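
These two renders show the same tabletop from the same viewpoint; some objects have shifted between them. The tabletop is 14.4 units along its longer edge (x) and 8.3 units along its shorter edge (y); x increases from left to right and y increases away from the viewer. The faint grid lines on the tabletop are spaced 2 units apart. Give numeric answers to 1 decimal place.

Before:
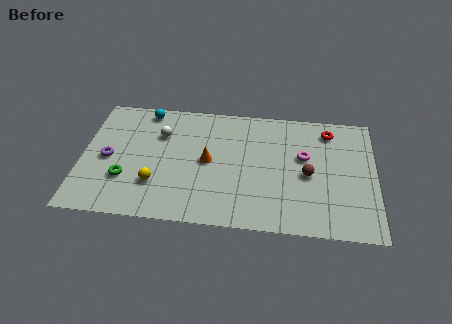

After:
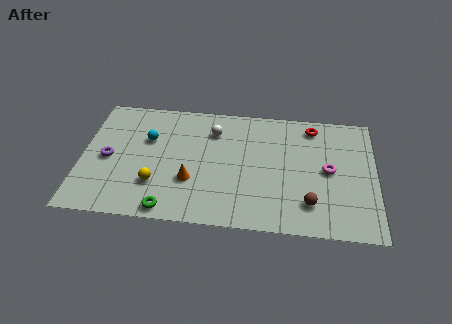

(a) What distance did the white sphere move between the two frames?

2.6

The white sphere moved from about (3.8, 5.8) to (6.4, 6.3), a distance of √(2.6² + 0.5²) ≈ 2.6.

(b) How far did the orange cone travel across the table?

1.6

From (6.2, 4.2) to (5.4, 2.8), the orange cone covered √(0.8² + 1.4²) ≈ 1.6 units.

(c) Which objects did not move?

the purple torus and the yellow sphere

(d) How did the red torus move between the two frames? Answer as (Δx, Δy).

(-0.8, 0.2)

The red torus was at about (12.1, 6.9) and moved to about (11.3, 7.1).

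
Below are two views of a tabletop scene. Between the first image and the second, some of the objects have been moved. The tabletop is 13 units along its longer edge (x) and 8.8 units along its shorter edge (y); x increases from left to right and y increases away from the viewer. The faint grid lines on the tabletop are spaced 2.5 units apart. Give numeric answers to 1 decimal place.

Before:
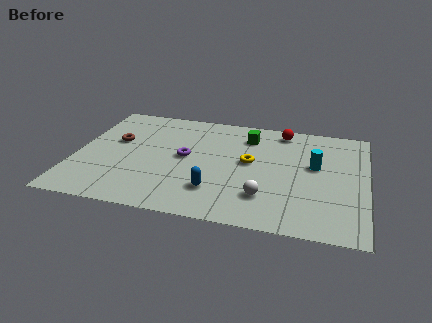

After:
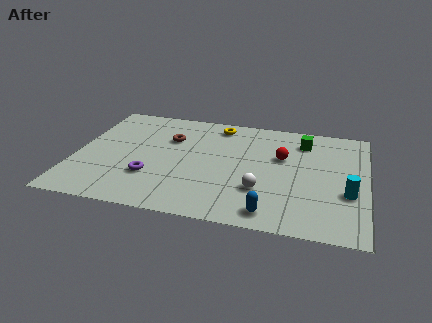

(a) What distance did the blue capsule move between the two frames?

2.7

The blue capsule was near (6.4, 2.2) before and (8.9, 1.1) after, so it travelled √(2.5² + 1.1²) ≈ 2.7 units.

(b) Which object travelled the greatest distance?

the yellow torus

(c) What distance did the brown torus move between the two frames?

2.5

From (1.7, 5.3) to (4.1, 6.0), the brown torus covered √(2.4² + 0.7²) ≈ 2.5 units.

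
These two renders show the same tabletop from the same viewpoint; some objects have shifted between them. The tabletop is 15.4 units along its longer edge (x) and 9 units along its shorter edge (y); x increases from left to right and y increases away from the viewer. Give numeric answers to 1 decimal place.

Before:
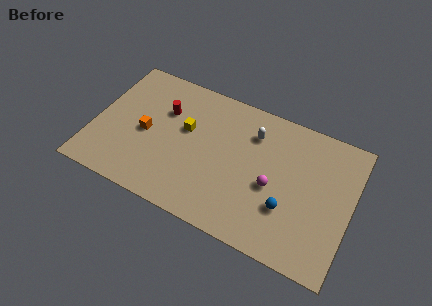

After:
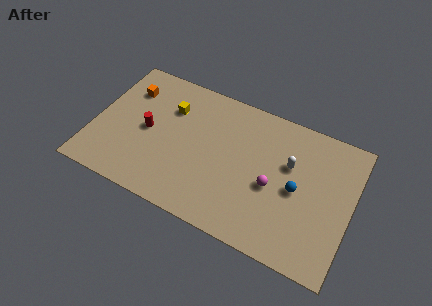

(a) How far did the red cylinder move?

1.9

The red cylinder moved from about (4.0, 6.1) to (3.2, 4.4), a distance of √(0.8² + 1.7²) ≈ 1.9.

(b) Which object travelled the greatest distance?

the orange cube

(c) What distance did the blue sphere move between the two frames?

1.5

The blue sphere was near (11.8, 2.9) before and (12.2, 4.3) after, so it travelled √(0.4² + 1.4²) ≈ 1.5 units.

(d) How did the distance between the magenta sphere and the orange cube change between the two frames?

+1.8

They were about 7.7 units apart before and 9.5 after — 1.8 units further apart.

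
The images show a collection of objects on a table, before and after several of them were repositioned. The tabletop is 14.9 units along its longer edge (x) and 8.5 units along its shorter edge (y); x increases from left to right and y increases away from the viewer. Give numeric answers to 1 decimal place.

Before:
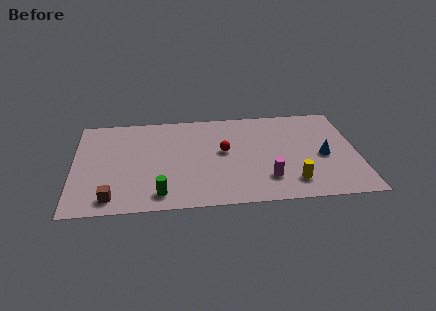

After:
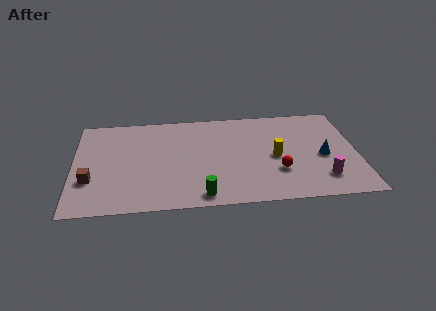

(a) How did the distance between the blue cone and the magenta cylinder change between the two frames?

-1.5

Before: roughly 3.4 units apart; after: 1.9. That's 1.5 units closer together.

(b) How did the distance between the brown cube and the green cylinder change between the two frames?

+3.6

The distance was about 2.5 in the first image and 6.1 in the second, so they moved 3.6 units further apart.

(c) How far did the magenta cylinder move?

2.9

From (10.1, 2.1) to (13.0, 1.9), the magenta cylinder covered √(2.9² + 0.2²) ≈ 2.9 units.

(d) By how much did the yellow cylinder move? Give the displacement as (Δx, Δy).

(-0.8, 2.3)

From the two frames, the yellow cylinder sits at roughly (11.4, 1.7) before and (10.6, 4.0) after.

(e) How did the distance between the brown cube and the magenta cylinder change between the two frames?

+4.0

The distance was about 8.1 in the first image and 12.1 in the second, so they moved 4.0 units further apart.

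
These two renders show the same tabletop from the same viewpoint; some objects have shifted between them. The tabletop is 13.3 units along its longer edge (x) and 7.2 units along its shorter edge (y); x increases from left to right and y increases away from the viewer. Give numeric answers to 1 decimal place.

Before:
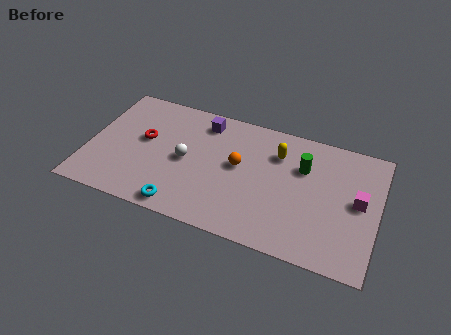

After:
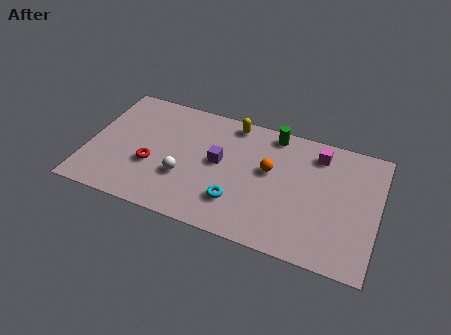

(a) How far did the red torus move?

1.5

The red torus was near (2.5, 4.1) before and (3.0, 2.7) after, so it travelled √(0.5² + 1.4²) ≈ 1.5 units.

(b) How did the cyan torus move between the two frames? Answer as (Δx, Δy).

(2.4, 1.1)

From the two frames, the cyan torus sits at roughly (4.6, 0.8) before and (7.0, 1.9) after.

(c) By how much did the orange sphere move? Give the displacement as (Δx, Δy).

(1.4, 0.2)

The orange sphere was at about (6.9, 4.0) and moved to about (8.3, 4.2).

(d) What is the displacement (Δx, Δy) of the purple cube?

(0.9, -2.1)

The purple cube started near (5.1, 6.0) and ended near (6.0, 3.9).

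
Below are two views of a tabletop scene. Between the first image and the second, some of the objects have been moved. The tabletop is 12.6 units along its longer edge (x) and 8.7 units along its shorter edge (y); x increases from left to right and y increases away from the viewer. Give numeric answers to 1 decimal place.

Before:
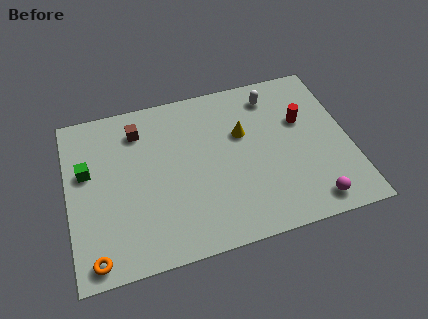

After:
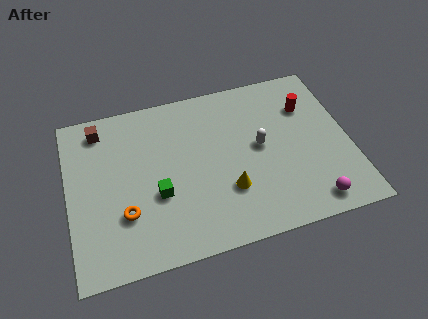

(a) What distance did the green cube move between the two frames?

3.6

From (0.9, 5.3) to (3.9, 3.3), the green cube covered √(3.0² + 2.0²) ≈ 3.6 units.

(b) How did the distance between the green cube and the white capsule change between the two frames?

-3.8

The distance was about 8.7 in the first image and 4.9 in the second, so they moved 3.8 units closer together.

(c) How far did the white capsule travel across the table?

2.7

From (9.4, 7.2) to (8.6, 4.6), the white capsule covered √(0.8² + 2.6²) ≈ 2.7 units.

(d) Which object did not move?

the magenta sphere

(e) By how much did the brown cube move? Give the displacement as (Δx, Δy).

(-1.7, 0.5)

The brown cube started near (3.3, 6.9) and ended near (1.6, 7.4).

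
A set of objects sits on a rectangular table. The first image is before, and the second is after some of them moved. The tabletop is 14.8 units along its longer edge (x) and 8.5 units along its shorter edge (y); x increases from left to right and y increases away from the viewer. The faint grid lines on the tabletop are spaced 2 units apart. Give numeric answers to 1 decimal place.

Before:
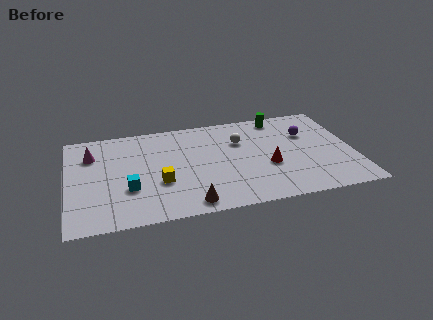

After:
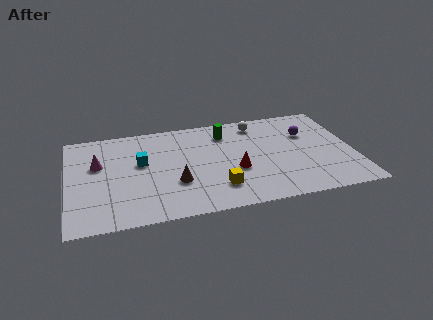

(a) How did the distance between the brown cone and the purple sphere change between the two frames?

-0.4

The distance was about 7.9 in the first image and 7.5 in the second, so they moved 0.4 units closer together.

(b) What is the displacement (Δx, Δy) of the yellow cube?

(2.9, -1.1)

The yellow cube started near (4.7, 3.1) and ended near (7.6, 2.0).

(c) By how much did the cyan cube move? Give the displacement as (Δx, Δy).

(0.7, 2.1)

The cyan cube started near (3.1, 2.9) and ended near (3.8, 5.0).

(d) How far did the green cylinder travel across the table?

3.0

The green cylinder moved from about (11.2, 7.5) to (8.3, 6.7), a distance of √(2.9² + 0.8²) ≈ 3.0.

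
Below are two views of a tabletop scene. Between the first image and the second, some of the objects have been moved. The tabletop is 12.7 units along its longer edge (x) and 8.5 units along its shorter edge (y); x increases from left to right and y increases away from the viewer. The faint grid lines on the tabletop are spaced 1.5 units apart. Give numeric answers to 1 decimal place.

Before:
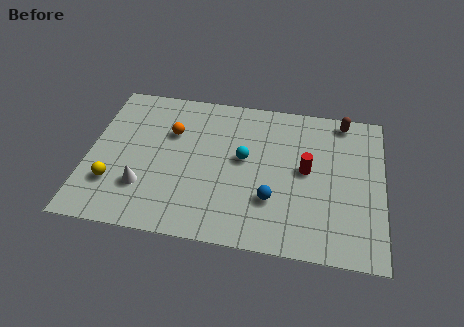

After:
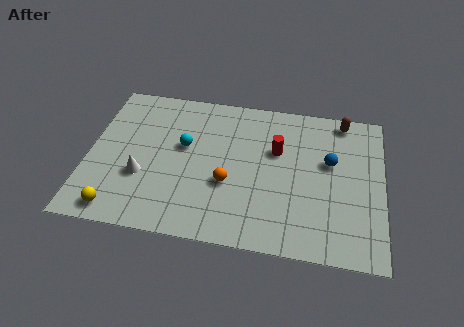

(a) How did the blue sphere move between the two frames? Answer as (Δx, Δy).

(2.4, 2.5)

The blue sphere started near (8.0, 2.6) and ended near (10.4, 5.1).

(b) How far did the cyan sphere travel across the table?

2.6

From (6.7, 4.7) to (4.1, 5.0), the cyan sphere covered √(2.6² + 0.3²) ≈ 2.6 units.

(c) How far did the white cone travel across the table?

0.6

The white cone was near (2.5, 2.4) before and (2.4, 3.0) after, so it travelled √(0.1² + 0.6²) ≈ 0.6 units.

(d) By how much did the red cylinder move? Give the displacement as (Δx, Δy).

(-1.3, 0.9)

The red cylinder started near (9.4, 4.5) and ended near (8.1, 5.4).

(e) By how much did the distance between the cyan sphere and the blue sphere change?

+3.8

The distance was about 2.5 in the first image and 6.3 in the second, so they moved 3.8 units further apart.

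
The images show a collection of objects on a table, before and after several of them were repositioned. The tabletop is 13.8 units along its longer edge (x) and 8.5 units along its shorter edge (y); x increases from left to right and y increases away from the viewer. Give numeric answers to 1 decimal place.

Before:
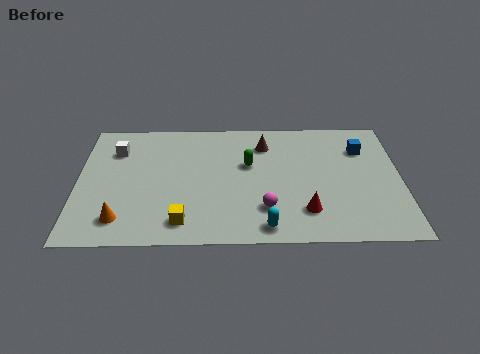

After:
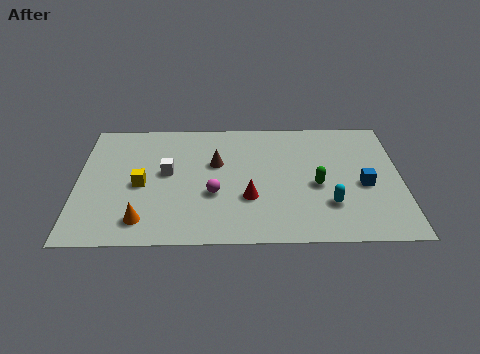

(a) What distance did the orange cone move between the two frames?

0.9

The orange cone moved from about (1.9, 1.6) to (2.8, 1.5), a distance of √(0.9² + 0.1²) ≈ 0.9.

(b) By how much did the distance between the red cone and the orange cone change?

-3.1

They were about 7.8 units apart before and 4.7 after — 3.1 units closer together.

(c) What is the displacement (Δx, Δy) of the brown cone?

(-2.1, -1.3)

The brown cone was at about (8.0, 6.6) and moved to about (5.9, 5.3).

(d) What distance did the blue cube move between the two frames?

2.5

The blue cube was near (12.2, 6.2) before and (12.2, 3.7) after, so it travelled √(0.0² + 2.5²) ≈ 2.5 units.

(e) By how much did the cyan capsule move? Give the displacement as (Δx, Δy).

(2.7, 1.4)

The cyan capsule started near (8.0, 1.0) and ended near (10.7, 2.4).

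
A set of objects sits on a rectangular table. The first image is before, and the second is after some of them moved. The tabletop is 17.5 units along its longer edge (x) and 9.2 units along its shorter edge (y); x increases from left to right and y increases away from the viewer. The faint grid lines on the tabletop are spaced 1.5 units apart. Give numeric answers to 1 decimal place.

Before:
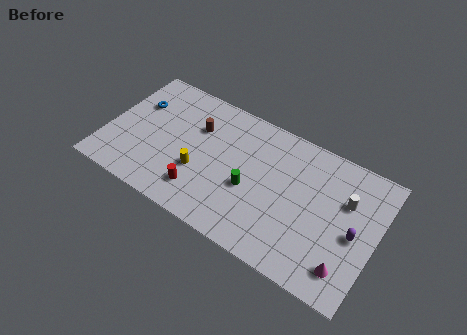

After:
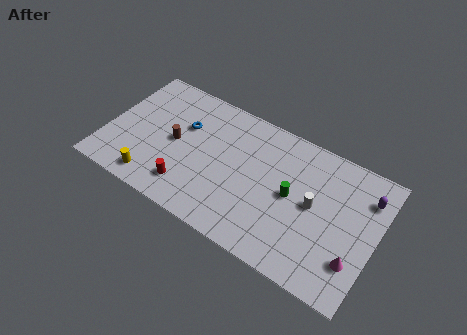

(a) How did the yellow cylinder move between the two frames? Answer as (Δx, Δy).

(-2.7, -2.0)

From the two frames, the yellow cylinder sits at roughly (6.2, 3.3) before and (3.5, 1.3) after.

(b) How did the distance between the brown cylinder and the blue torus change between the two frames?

-2.5

They were about 4.0 units apart before and 1.5 after — 2.5 units closer together.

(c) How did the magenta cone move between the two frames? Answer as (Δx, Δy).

(0.4, 0.7)

The magenta cone was at about (16.0, 1.8) and moved to about (16.4, 2.5).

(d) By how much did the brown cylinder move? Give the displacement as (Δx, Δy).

(-1.2, -1.7)

From the two frames, the brown cylinder sits at roughly (5.6, 6.3) before and (4.4, 4.6) after.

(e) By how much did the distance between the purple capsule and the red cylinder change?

+2.1

They were about 9.9 units apart before and 12.0 after — 2.1 units further apart.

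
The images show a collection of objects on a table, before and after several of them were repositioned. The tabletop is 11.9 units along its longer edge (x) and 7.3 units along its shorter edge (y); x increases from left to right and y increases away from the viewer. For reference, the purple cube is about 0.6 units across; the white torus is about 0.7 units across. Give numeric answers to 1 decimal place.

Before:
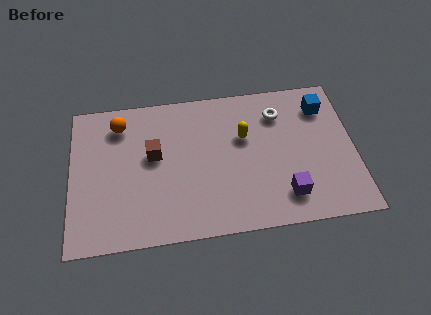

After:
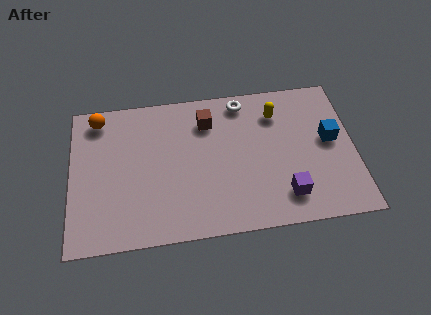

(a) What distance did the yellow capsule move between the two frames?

1.7

The yellow capsule was near (7.3, 4.6) before and (8.7, 5.6) after, so it travelled √(1.4² + 1.0²) ≈ 1.7 units.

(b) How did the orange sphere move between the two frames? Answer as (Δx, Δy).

(-0.9, 0.4)

The orange sphere started near (2.1, 5.9) and ended near (1.2, 6.3).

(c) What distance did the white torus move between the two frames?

1.7

The white torus was near (8.8, 5.6) before and (7.3, 6.4) after, so it travelled √(1.5² + 0.8²) ≈ 1.7 units.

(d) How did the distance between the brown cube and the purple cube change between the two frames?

-0.9

Before: roughly 6.0 units apart; after: 5.1. That's 0.9 units closer together.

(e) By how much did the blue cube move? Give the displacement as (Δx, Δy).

(0.2, -1.7)

The blue cube started near (10.7, 5.7) and ended near (10.9, 4.0).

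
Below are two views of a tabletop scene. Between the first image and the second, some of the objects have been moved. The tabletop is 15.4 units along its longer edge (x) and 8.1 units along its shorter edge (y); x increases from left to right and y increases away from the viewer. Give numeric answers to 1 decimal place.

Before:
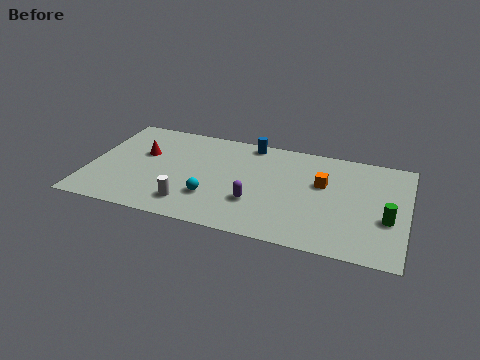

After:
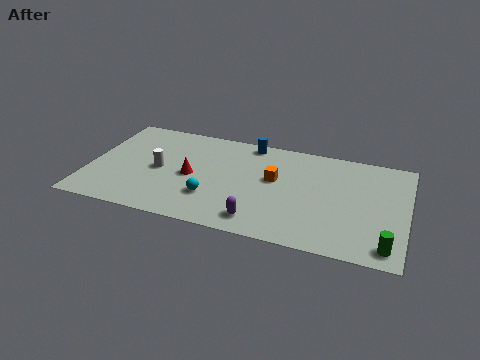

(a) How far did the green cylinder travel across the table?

2.0

The green cylinder moved from about (14.5, 3.1) to (14.6, 1.1), a distance of √(0.1² + 2.0²) ≈ 2.0.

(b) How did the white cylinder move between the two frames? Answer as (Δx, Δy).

(-1.7, 2.3)

The white cylinder started near (5.1, 1.6) and ended near (3.4, 3.9).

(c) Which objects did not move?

the cyan sphere and the blue cylinder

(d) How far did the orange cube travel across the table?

2.3

The orange cube was near (11.3, 5.0) before and (9.0, 4.7) after, so it travelled √(2.3² + 0.3²) ≈ 2.3 units.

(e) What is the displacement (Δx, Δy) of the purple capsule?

(0.3, -1.3)

The purple capsule started near (8.2, 2.6) and ended near (8.5, 1.3).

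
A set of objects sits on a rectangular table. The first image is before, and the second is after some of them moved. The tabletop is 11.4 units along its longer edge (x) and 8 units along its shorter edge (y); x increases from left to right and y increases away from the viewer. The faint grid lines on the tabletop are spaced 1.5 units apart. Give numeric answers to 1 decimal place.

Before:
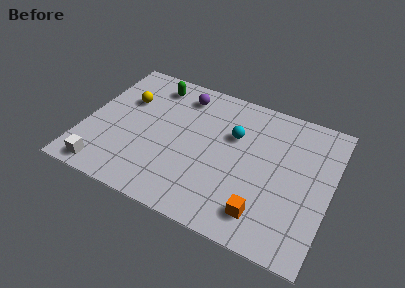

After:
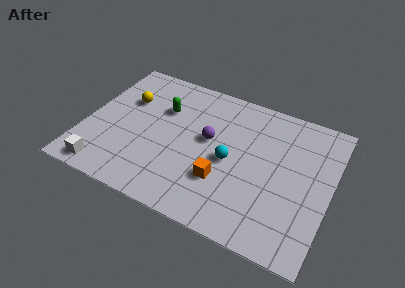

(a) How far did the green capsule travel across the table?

1.4

The green capsule moved from about (2.8, 6.7) to (3.4, 5.4), a distance of √(0.6² + 1.3²) ≈ 1.4.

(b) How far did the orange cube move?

2.2

The orange cube was near (8.6, 1.5) before and (6.6, 2.5) after, so it travelled √(2.0² + 1.0²) ≈ 2.2 units.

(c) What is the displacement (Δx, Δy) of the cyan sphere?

(0.0, -1.5)

The cyan sphere started near (6.8, 5.2) and ended near (6.8, 3.7).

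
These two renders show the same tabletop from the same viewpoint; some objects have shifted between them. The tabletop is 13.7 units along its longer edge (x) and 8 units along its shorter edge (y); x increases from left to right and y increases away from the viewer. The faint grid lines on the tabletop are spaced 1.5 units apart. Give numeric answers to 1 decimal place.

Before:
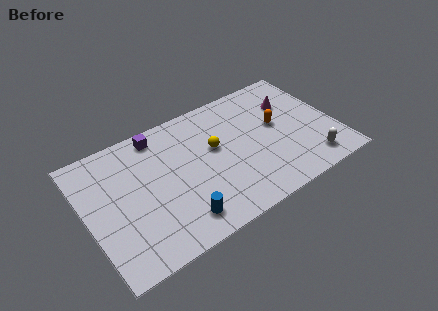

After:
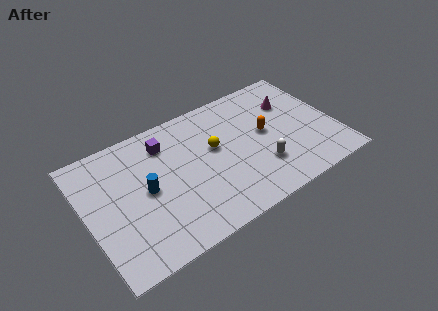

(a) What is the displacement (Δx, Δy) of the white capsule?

(-2.6, 1.0)

The white capsule started near (11.9, 1.3) and ended near (9.3, 2.3).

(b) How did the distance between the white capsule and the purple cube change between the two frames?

-3.3

Before: roughly 9.5 units apart; after: 6.2. That's 3.3 units closer together.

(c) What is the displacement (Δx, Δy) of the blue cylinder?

(-1.4, 2.6)

From the two frames, the blue cylinder sits at roughly (4.6, 1.4) before and (3.2, 4.0) after.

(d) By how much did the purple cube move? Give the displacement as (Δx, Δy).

(0.3, -0.7)

The purple cube was at about (4.3, 7.0) and moved to about (4.6, 6.3).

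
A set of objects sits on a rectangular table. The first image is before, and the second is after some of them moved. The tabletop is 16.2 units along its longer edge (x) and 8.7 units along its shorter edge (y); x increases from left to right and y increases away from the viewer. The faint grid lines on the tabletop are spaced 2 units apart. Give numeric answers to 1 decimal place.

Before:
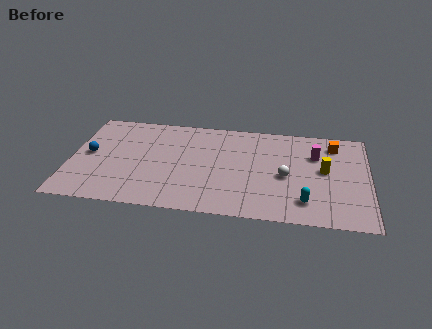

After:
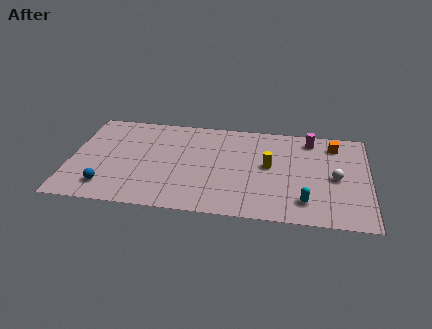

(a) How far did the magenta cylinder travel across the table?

1.4

The magenta cylinder moved from about (13.3, 6.0) to (13.0, 7.4), a distance of √(0.3² + 1.4²) ≈ 1.4.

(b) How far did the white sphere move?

2.7

The white sphere moved from about (11.7, 3.9) to (14.4, 4.1), a distance of √(2.7² + 0.2²) ≈ 2.7.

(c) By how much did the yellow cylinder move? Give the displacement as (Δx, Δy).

(-3.0, 0.0)

The yellow cylinder was at about (13.8, 4.7) and moved to about (10.8, 4.7).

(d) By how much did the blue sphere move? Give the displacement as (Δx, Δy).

(1.1, -2.8)

The blue sphere started near (1.0, 4.5) and ended near (2.1, 1.7).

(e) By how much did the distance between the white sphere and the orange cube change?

-1.1

They were about 4.1 units apart before and 3.0 after — 1.1 units closer together.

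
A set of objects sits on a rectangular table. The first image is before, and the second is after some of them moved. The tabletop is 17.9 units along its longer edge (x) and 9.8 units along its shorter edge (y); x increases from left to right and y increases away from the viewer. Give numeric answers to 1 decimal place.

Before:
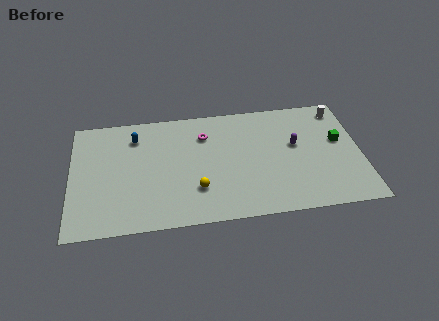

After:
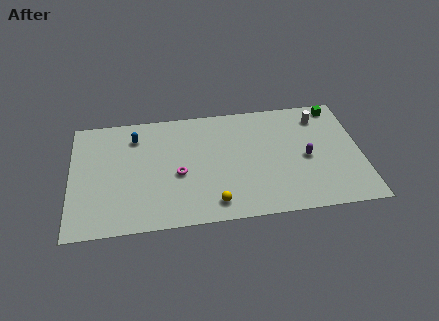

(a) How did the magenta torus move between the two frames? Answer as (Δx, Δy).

(-1.7, -3.1)

The magenta torus started near (8.3, 7.3) and ended near (6.6, 4.2).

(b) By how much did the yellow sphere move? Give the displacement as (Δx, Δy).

(1.0, -1.3)

From the two frames, the yellow sphere sits at roughly (7.7, 2.8) before and (8.7, 1.5) after.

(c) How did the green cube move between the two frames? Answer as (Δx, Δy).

(0.0, 3.0)

From the two frames, the green cube sits at roughly (16.6, 5.7) before and (16.6, 8.7) after.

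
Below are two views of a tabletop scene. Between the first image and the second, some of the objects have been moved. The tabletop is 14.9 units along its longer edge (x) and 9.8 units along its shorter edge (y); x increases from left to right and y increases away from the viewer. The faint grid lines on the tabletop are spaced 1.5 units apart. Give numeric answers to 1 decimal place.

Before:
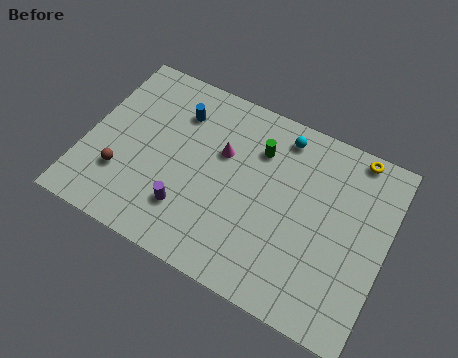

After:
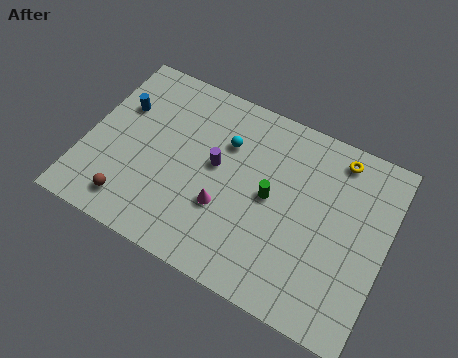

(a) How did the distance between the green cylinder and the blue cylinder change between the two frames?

+3.8

They were about 4.1 units apart before and 7.9 after — 3.8 units further apart.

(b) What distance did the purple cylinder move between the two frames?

3.1

From (5.4, 2.5) to (6.4, 5.4), the purple cylinder covered √(1.0² + 2.9²) ≈ 3.1 units.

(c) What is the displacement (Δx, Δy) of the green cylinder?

(0.9, -2.2)

From the two frames, the green cylinder sits at roughly (8.3, 7.2) before and (9.2, 5.0) after.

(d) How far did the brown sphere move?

1.5

The brown sphere was near (2.0, 2.9) before and (2.7, 1.6) after, so it travelled √(0.7² + 1.3²) ≈ 1.5 units.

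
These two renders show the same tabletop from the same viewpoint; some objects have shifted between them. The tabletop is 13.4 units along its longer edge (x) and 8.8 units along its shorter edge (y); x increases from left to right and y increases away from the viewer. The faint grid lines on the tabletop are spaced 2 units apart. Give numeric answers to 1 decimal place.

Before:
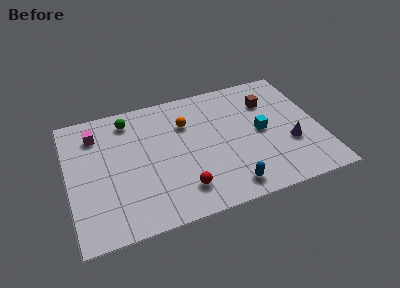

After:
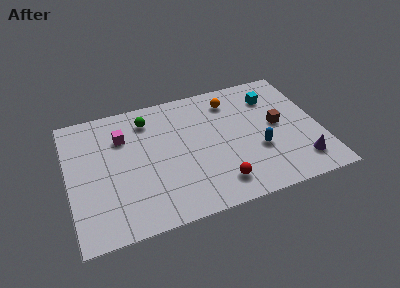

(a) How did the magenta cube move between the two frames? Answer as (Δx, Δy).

(1.4, -0.6)

The magenta cube was at about (1.6, 6.9) and moved to about (3.0, 6.3).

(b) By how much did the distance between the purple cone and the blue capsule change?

-1.4

The distance was about 4.0 in the first image and 2.6 in the second, so they moved 1.4 units closer together.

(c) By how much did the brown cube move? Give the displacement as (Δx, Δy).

(0.3, -1.8)

The brown cube was at about (10.9, 6.4) and moved to about (11.2, 4.6).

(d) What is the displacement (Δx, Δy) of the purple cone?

(0.4, -1.4)

The purple cone was at about (11.7, 3.1) and moved to about (12.1, 1.7).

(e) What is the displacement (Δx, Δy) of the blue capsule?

(1.8, 2.0)

The blue capsule started near (8.2, 1.2) and ended near (10.0, 3.2).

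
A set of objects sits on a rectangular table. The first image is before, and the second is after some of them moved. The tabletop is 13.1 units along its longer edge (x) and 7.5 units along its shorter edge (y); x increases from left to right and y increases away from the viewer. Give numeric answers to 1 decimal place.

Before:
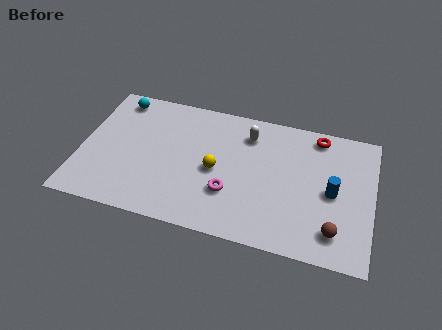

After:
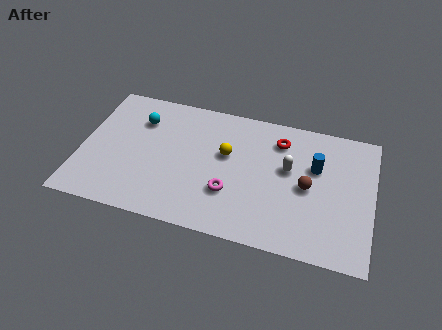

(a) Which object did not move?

the magenta torus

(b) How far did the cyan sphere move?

1.5

The cyan sphere moved from about (1.4, 6.5) to (2.5, 5.5), a distance of √(1.1² + 1.0²) ≈ 1.5.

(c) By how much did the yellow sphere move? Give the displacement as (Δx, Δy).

(0.4, 1.0)

From the two frames, the yellow sphere sits at roughly (6.1, 3.5) before and (6.5, 4.5) after.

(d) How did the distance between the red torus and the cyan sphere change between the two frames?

-2.8

Before: roughly 9.1 units apart; after: 6.3. That's 2.8 units closer together.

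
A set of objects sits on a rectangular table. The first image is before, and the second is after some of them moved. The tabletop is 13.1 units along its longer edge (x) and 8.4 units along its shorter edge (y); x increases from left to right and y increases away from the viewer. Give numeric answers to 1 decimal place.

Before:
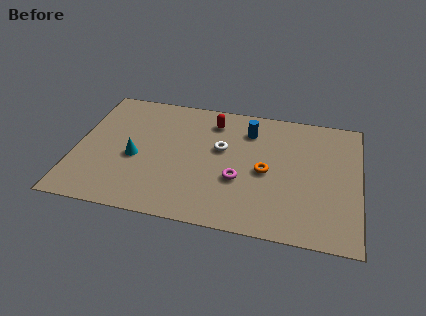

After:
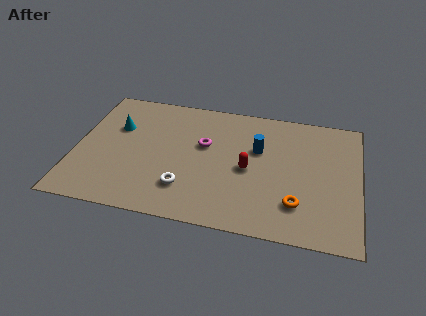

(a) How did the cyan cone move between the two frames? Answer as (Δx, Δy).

(-1.0, 1.9)

From the two frames, the cyan cone sits at roughly (2.8, 3.6) before and (1.8, 5.5) after.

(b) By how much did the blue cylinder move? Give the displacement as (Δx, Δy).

(0.5, -1.2)

The blue cylinder started near (7.9, 6.5) and ended near (8.4, 5.3).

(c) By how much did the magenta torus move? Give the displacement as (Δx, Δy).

(-1.7, 2.0)

The magenta torus started near (7.6, 3.1) and ended near (5.9, 5.1).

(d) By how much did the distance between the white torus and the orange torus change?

+2.7

They were about 2.4 units apart before and 5.1 after — 2.7 units further apart.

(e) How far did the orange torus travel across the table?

2.3

The orange torus moved from about (8.8, 3.9) to (10.3, 2.1), a distance of √(1.5² + 1.8²) ≈ 2.3.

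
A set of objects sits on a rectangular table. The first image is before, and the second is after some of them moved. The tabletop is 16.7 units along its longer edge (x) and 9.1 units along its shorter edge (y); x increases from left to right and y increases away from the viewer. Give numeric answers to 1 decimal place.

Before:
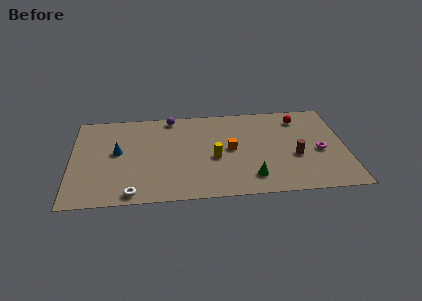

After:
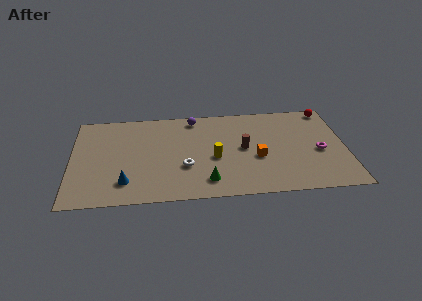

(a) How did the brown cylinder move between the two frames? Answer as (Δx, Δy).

(-3.1, 1.1)

From the two frames, the brown cylinder sits at roughly (13.6, 3.6) before and (10.5, 4.7) after.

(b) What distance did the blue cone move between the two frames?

3.0

From (2.8, 5.0) to (3.3, 2.0), the blue cone covered √(0.5² + 3.0²) ≈ 3.0 units.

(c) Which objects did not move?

the magenta torus and the yellow cylinder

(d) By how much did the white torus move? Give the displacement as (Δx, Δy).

(3.2, 2.3)

The white torus was at about (3.7, 0.9) and moved to about (6.9, 3.2).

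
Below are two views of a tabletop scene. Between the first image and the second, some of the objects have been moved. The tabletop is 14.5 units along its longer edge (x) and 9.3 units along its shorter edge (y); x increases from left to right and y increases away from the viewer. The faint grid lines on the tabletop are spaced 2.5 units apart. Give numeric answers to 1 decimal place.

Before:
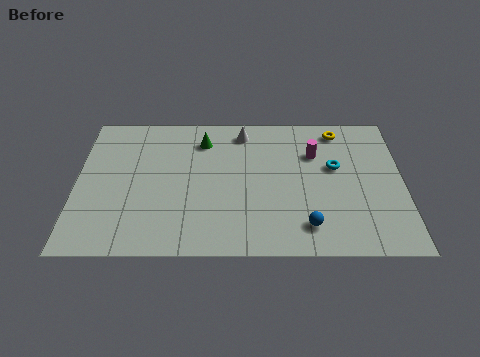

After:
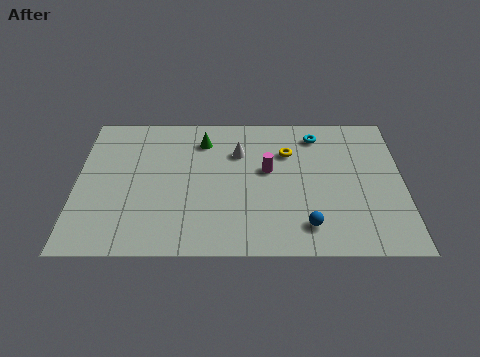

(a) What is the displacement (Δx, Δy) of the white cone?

(-0.2, -1.4)

The white cone started near (7.4, 7.9) and ended near (7.2, 6.5).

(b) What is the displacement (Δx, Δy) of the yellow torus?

(-2.3, -1.5)

From the two frames, the yellow torus sits at roughly (11.7, 8.0) before and (9.4, 6.5) after.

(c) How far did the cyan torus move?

2.3

The cyan torus moved from about (11.5, 5.5) to (10.7, 7.7), a distance of √(0.8² + 2.2²) ≈ 2.3.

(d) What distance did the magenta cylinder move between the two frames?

2.4

The magenta cylinder was near (10.6, 6.4) before and (8.5, 5.3) after, so it travelled √(2.1² + 1.1²) ≈ 2.4 units.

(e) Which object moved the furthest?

the yellow torus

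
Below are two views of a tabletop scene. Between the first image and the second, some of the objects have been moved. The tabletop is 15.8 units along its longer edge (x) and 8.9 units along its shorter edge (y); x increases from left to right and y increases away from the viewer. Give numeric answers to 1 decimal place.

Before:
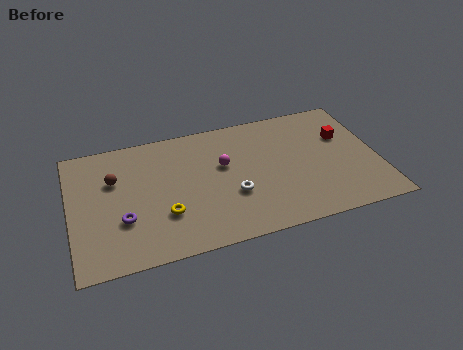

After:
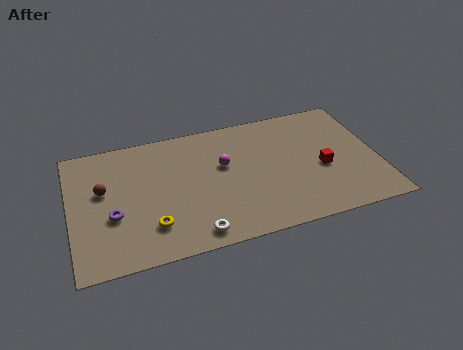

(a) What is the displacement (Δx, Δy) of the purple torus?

(-0.5, 0.4)

The purple torus was at about (2.6, 3.0) and moved to about (2.1, 3.4).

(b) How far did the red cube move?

2.4

The red cube was near (14.2, 5.8) before and (12.9, 3.8) after, so it travelled √(1.3² + 2.0²) ≈ 2.4 units.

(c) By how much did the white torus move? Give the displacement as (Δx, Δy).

(-2.1, -2.1)

The white torus started near (8.2, 3.2) and ended near (6.1, 1.1).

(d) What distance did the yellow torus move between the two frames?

0.9

From (4.7, 2.8) to (4.0, 2.2), the yellow torus covered √(0.7² + 0.6²) ≈ 0.9 units.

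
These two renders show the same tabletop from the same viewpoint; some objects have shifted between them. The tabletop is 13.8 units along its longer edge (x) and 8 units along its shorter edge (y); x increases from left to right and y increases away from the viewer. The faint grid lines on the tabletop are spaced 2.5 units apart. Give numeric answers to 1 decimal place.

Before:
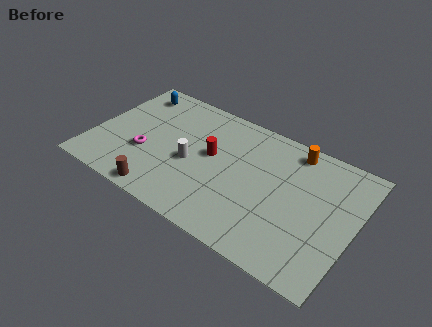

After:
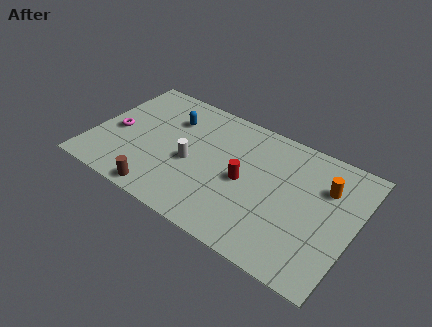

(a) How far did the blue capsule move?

2.5

The blue capsule moved from about (1.5, 6.7) to (3.8, 5.8), a distance of √(2.3² + 0.9²) ≈ 2.5.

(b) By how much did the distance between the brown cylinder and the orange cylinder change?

+0.6

The distance was about 8.6 in the first image and 9.2 in the second, so they moved 0.6 units further apart.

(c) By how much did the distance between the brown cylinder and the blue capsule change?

-1.5

The distance was about 6.5 in the first image and 5.0 in the second, so they moved 1.5 units closer together.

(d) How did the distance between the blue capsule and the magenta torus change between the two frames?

-0.6

Before: roughly 4.0 units apart; after: 3.4. That's 0.6 units closer together.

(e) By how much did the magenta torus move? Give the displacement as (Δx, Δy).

(-1.7, 0.7)

From the two frames, the magenta torus sits at roughly (2.9, 2.9) before and (1.2, 3.6) after.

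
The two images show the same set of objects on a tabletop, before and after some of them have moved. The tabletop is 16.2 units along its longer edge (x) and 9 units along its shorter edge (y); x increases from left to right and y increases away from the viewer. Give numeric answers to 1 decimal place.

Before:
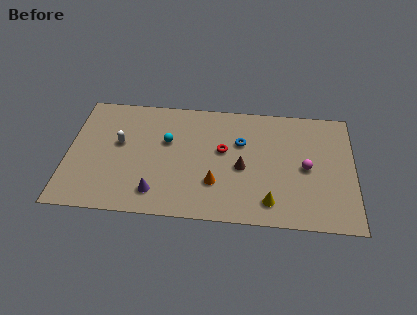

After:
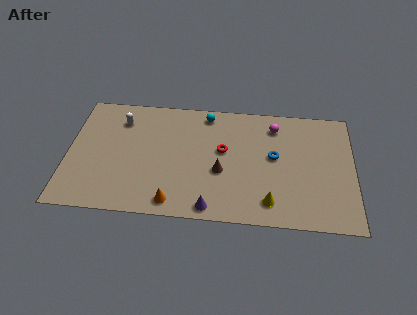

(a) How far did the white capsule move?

1.8

The white capsule was near (2.9, 5.2) before and (2.9, 7.0) after, so it travelled √(0.0² + 1.8²) ≈ 1.8 units.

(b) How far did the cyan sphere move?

3.2

The cyan sphere was near (5.6, 5.6) before and (7.8, 7.9) after, so it travelled √(2.2² + 2.3²) ≈ 3.2 units.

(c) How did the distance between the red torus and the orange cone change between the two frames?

+2.4

They were about 2.5 units apart before and 4.9 after — 2.4 units further apart.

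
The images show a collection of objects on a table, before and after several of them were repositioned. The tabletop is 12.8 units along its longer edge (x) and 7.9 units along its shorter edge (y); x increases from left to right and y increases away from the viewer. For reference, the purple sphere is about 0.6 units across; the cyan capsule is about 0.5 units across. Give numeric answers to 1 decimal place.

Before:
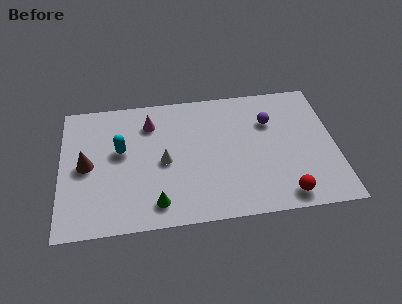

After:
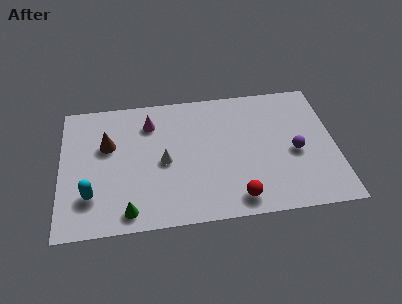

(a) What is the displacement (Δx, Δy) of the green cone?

(-1.3, -0.3)

From the two frames, the green cone sits at roughly (4.4, 1.3) before and (3.1, 1.0) after.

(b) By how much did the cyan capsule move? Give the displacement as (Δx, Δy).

(-1.4, -2.5)

The cyan capsule started near (2.8, 4.6) and ended near (1.4, 2.1).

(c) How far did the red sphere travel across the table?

2.2

The red sphere moved from about (10.3, 1.0) to (8.1, 1.1), a distance of √(2.2² + 0.1²) ≈ 2.2.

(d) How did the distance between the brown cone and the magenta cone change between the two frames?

-1.4

They were about 3.7 units apart before and 2.3 after — 1.4 units closer together.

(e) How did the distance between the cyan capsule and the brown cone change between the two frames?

+1.3

The distance was about 1.7 in the first image and 3.0 in the second, so they moved 1.3 units further apart.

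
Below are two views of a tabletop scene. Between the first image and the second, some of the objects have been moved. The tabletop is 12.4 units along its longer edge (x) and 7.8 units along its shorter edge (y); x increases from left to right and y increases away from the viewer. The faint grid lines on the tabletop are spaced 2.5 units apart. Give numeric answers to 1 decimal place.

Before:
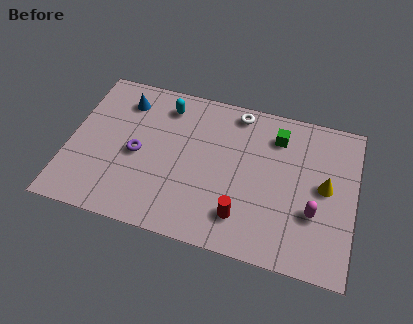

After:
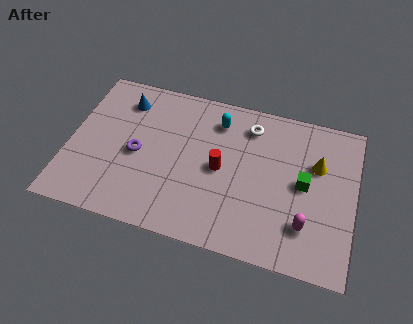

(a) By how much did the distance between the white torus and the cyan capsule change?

-1.7

Before: roughly 3.1 units apart; after: 1.4. That's 1.7 units closer together.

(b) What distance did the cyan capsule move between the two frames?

2.3

The cyan capsule moved from about (4.0, 6.4) to (6.3, 6.2), a distance of √(2.3² + 0.2²) ≈ 2.3.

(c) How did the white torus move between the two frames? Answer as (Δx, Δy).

(0.6, -0.6)

The white torus was at about (7.1, 6.9) and moved to about (7.7, 6.3).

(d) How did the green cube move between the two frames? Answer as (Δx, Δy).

(1.3, -2.1)

The green cube started near (8.9, 6.1) and ended near (10.2, 4.0).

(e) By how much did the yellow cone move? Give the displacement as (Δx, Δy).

(-0.4, 1.0)

The yellow cone started near (11.1, 4.1) and ended near (10.7, 5.1).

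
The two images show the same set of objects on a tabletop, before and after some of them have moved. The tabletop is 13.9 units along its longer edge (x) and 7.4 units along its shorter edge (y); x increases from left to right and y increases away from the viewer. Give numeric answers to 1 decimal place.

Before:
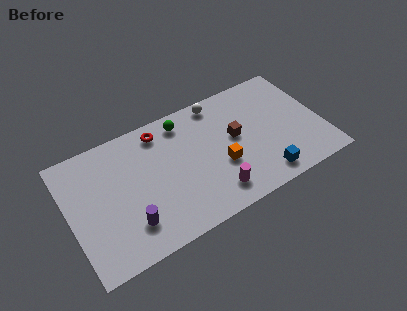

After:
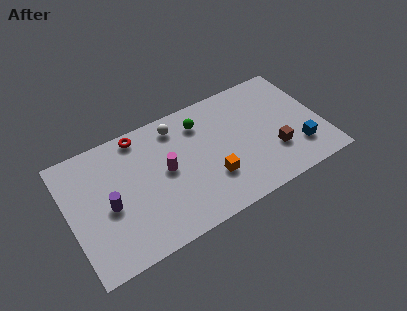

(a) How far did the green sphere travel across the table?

1.0

From (6.6, 6.3) to (7.5, 5.8), the green sphere covered √(0.9² + 0.5²) ≈ 1.0 units.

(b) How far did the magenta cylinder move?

3.4

From (7.6, 1.4) to (5.3, 3.9), the magenta cylinder covered √(2.3² + 2.5²) ≈ 3.4 units.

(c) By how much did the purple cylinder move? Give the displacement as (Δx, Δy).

(-0.9, 1.5)

From the two frames, the purple cylinder sits at roughly (3.0, 1.8) before and (2.1, 3.3) after.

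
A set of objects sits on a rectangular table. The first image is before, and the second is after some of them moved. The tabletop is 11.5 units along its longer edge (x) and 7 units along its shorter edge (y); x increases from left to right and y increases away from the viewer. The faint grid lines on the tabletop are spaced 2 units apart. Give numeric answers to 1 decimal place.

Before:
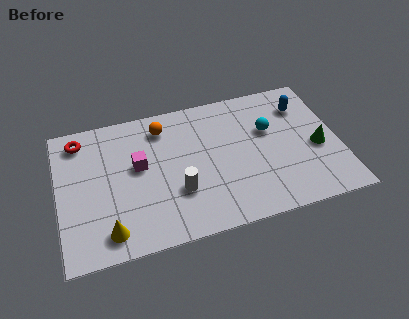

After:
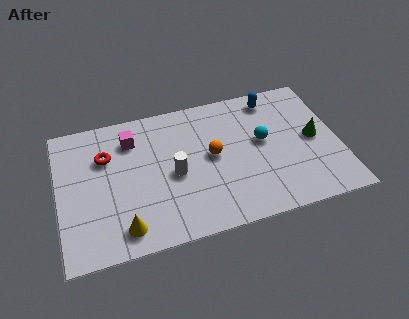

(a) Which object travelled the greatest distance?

the orange sphere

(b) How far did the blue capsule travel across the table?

1.4

The blue capsule was near (10.2, 5.3) before and (9.0, 6.0) after, so it travelled √(1.2² + 0.7²) ≈ 1.4 units.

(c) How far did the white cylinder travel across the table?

0.9

The white cylinder was near (4.8, 2.3) before and (4.7, 3.2) after, so it travelled √(0.1² + 0.9²) ≈ 0.9 units.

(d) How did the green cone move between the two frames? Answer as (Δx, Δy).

(-0.1, 0.5)

The green cone was at about (10.6, 3.0) and moved to about (10.5, 3.5).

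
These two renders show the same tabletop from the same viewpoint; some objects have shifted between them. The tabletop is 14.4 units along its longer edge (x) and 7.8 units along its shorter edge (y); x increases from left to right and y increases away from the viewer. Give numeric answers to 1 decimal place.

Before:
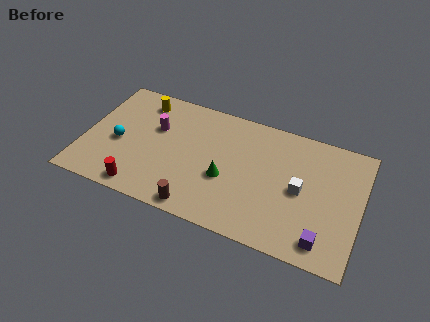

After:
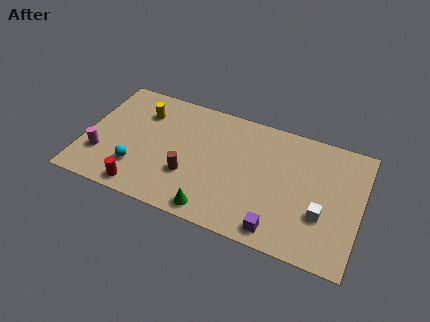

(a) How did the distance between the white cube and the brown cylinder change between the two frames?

+1.1

The distance was about 5.8 in the first image and 6.9 in the second, so they moved 1.1 units further apart.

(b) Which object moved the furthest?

the magenta cylinder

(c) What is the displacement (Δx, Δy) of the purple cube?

(-2.3, -0.2)

The purple cube was at about (12.7, 1.2) and moved to about (10.4, 1.0).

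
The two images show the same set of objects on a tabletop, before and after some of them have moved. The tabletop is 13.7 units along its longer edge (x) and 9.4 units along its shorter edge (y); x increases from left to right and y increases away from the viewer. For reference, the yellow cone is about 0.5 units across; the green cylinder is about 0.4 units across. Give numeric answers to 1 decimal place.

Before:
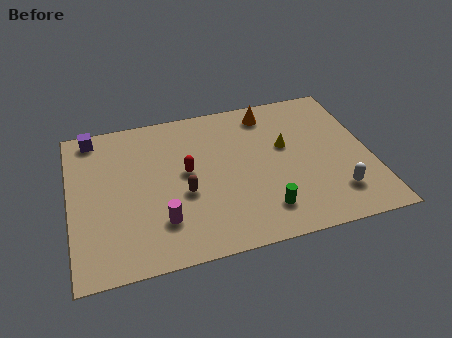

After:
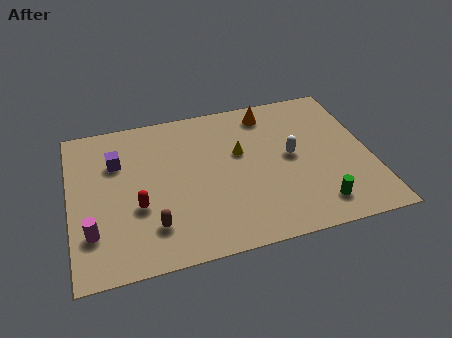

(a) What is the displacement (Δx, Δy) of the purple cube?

(1.0, -1.9)

From the two frames, the purple cube sits at roughly (1.2, 8.4) before and (2.2, 6.5) after.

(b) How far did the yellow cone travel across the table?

2.1

The yellow cone moved from about (9.9, 5.6) to (7.8, 5.7), a distance of √(2.1² + 0.1²) ≈ 2.1.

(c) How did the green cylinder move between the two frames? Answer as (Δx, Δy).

(2.4, -0.3)

From the two frames, the green cylinder sits at roughly (8.6, 1.9) before and (11.0, 1.6) after.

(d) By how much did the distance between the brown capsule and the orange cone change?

+2.2

Before: roughly 5.9 units apart; after: 8.1. That's 2.2 units further apart.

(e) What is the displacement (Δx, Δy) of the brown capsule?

(-1.5, -1.6)

The brown capsule started near (5.1, 3.8) and ended near (3.6, 2.2).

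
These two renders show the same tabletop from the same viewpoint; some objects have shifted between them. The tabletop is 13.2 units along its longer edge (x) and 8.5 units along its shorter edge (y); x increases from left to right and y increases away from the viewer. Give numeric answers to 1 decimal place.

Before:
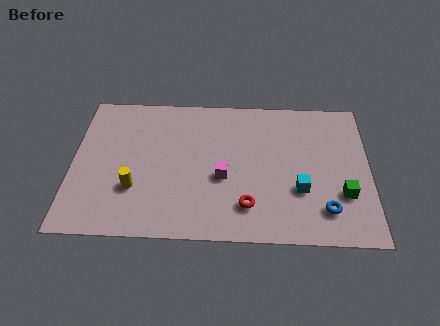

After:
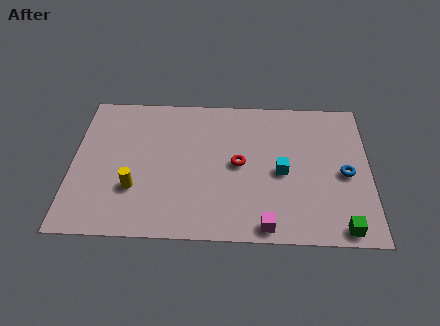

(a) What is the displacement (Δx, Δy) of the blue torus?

(0.9, 2.1)

From the two frames, the blue torus sits at roughly (11.2, 1.8) before and (12.1, 3.9) after.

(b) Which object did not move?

the yellow cylinder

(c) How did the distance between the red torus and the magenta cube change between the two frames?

+1.8

The distance was about 1.9 in the first image and 3.7 in the second, so they moved 1.8 units further apart.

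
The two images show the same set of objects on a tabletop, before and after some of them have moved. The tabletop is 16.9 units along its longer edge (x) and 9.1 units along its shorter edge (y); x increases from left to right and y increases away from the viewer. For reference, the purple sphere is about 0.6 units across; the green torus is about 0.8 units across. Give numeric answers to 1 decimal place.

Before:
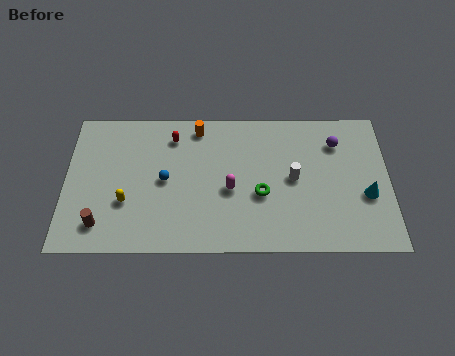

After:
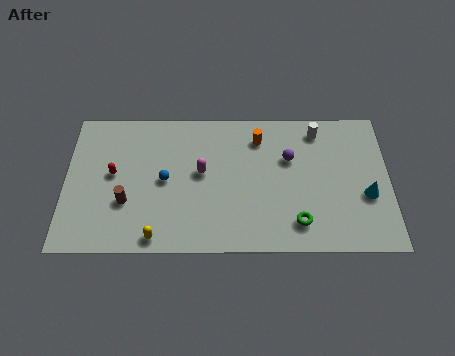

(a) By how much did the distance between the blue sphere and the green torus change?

+2.3

They were about 5.1 units apart before and 7.4 after — 2.3 units further apart.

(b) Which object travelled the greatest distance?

the red capsule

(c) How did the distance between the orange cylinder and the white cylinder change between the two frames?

-2.9

They were about 6.0 units apart before and 3.1 after — 2.9 units closer together.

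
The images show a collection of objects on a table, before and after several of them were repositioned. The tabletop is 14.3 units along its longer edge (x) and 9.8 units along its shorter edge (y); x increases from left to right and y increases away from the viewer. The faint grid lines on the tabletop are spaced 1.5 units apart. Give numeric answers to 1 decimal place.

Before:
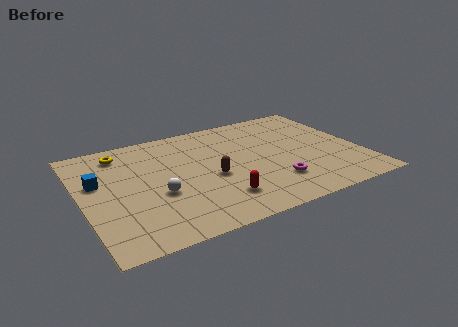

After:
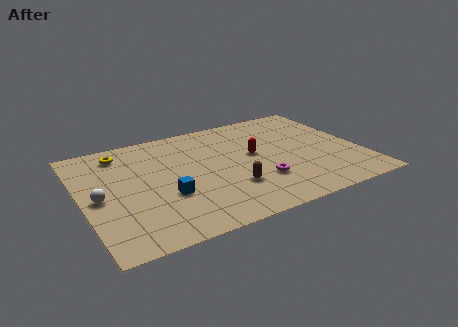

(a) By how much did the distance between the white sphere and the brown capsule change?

+3.9

The distance was about 2.8 in the first image and 6.7 in the second, so they moved 3.9 units further apart.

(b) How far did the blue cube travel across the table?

4.1

The blue cube moved from about (0.9, 6.0) to (4.1, 3.5), a distance of √(3.2² + 2.5²) ≈ 4.1.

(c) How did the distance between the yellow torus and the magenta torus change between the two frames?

-0.8

The distance was about 9.2 in the first image and 8.4 in the second, so they moved 0.8 units closer together.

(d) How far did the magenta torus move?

0.8

The magenta torus was near (9.5, 2.5) before and (8.8, 2.9) after, so it travelled √(0.7² + 0.4²) ≈ 0.8 units.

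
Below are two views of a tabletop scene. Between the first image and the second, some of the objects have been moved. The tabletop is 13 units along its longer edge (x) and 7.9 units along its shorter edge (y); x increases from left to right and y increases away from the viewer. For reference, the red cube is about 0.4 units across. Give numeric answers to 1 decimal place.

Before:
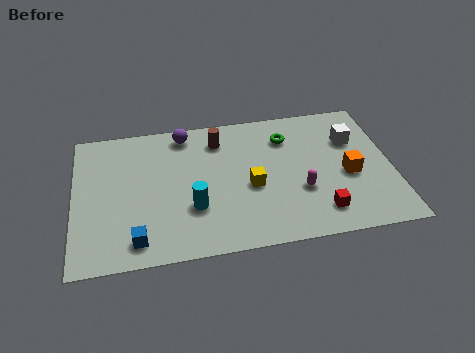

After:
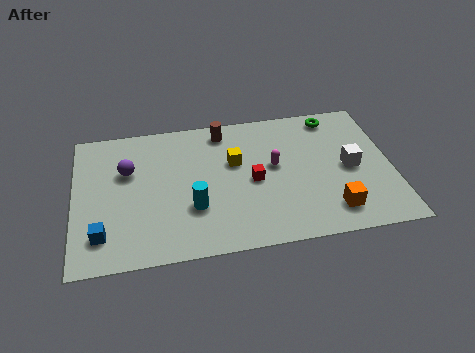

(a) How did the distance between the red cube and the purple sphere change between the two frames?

-2.3

They were about 7.6 units apart before and 5.3 after — 2.3 units closer together.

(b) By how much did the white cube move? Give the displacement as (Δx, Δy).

(-0.2, -1.6)

From the two frames, the white cube sits at roughly (11.5, 5.4) before and (11.3, 3.8) after.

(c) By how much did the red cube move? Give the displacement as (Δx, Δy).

(-2.6, 2.2)

The red cube started near (9.9, 1.5) and ended near (7.3, 3.7).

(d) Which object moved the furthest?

the red cube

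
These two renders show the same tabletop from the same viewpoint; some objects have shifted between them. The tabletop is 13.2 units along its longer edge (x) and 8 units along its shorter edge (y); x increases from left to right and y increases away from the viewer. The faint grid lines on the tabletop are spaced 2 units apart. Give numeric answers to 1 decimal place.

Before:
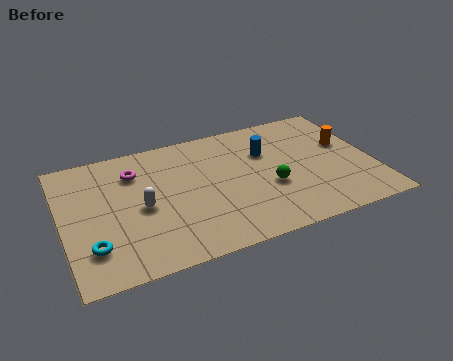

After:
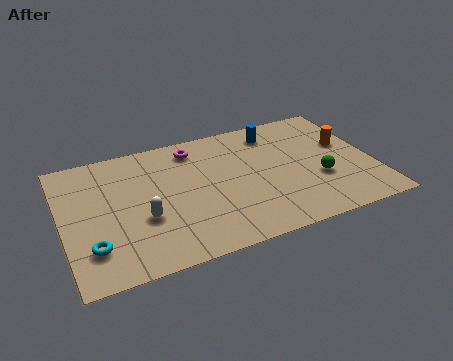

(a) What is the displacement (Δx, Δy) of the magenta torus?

(2.6, 0.7)

From the two frames, the magenta torus sits at roughly (3.2, 6.0) before and (5.8, 6.7) after.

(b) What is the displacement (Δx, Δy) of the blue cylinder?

(0.5, 1.2)

From the two frames, the blue cylinder sits at roughly (8.8, 5.4) before and (9.3, 6.6) after.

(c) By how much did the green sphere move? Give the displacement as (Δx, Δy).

(2.1, -0.2)

From the two frames, the green sphere sits at roughly (8.7, 3.1) before and (10.8, 2.9) after.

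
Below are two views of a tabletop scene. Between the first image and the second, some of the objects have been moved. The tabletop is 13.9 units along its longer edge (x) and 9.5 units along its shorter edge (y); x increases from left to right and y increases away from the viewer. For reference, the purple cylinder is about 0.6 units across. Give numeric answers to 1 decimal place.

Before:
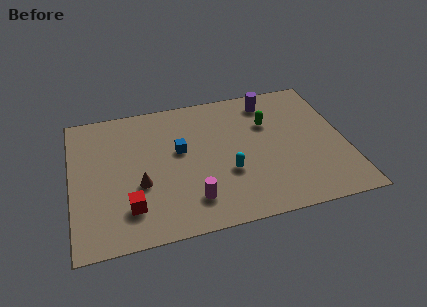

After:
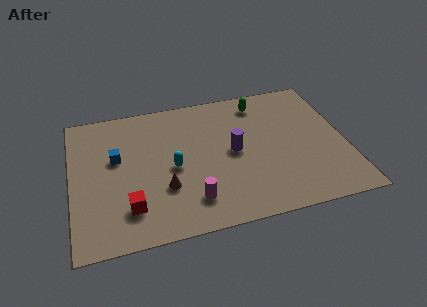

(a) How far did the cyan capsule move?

2.9

The cyan capsule was near (7.8, 3.4) before and (5.1, 4.4) after, so it travelled √(2.7² + 1.0²) ≈ 2.9 units.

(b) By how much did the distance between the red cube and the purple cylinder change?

-3.5

They were about 9.5 units apart before and 6.0 after — 3.5 units closer together.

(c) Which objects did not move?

the magenta cylinder and the red cube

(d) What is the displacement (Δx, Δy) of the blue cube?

(-3.2, 0.2)

The blue cube started near (5.5, 5.5) and ended near (2.3, 5.7).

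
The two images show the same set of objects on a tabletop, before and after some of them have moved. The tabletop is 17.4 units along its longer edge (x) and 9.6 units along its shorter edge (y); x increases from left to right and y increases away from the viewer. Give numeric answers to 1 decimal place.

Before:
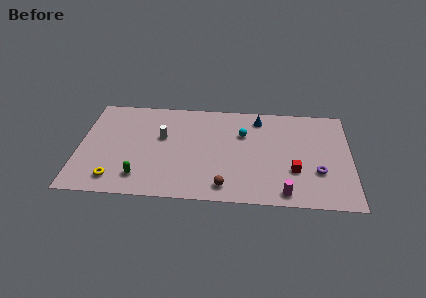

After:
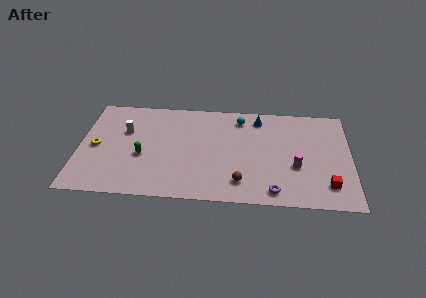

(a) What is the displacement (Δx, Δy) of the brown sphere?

(1.0, 0.5)

The brown sphere started near (9.4, 1.4) and ended near (10.4, 1.9).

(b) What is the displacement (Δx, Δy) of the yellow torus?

(-1.3, 3.0)

The yellow torus was at about (2.4, 1.6) and moved to about (1.1, 4.6).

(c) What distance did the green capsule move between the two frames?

2.0

From (4.0, 1.9) to (4.1, 3.9), the green capsule covered √(0.1² + 2.0²) ≈ 2.0 units.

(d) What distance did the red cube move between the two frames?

2.4

From (13.8, 3.2) to (15.9, 2.0), the red cube covered √(2.1² + 1.2²) ≈ 2.4 units.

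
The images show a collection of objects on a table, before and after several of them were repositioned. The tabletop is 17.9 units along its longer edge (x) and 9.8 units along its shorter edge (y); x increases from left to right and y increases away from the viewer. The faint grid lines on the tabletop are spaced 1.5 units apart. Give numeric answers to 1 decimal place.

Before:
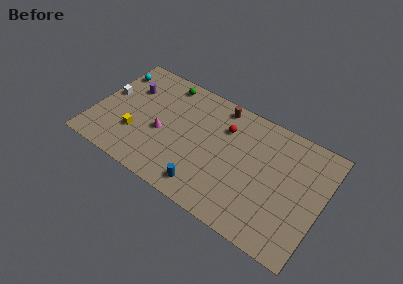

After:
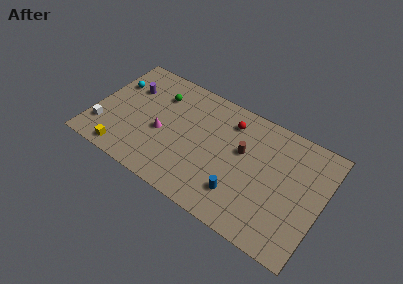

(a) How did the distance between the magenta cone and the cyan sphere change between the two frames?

-0.8

Before: roughly 5.7 units apart; after: 4.9. That's 0.8 units closer together.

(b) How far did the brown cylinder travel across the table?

3.6

The brown cylinder was near (9.3, 8.7) before and (11.6, 5.9) after, so it travelled √(2.3² + 2.8²) ≈ 3.6 units.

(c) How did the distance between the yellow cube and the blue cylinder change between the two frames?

+3.1

Before: roughly 6.0 units apart; after: 9.1. That's 3.1 units further apart.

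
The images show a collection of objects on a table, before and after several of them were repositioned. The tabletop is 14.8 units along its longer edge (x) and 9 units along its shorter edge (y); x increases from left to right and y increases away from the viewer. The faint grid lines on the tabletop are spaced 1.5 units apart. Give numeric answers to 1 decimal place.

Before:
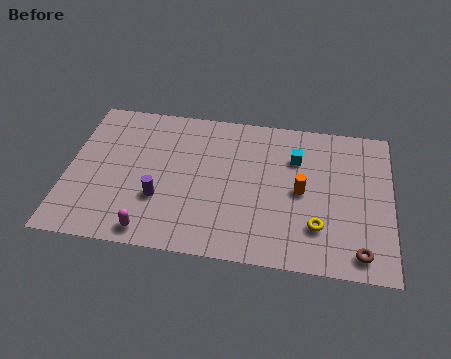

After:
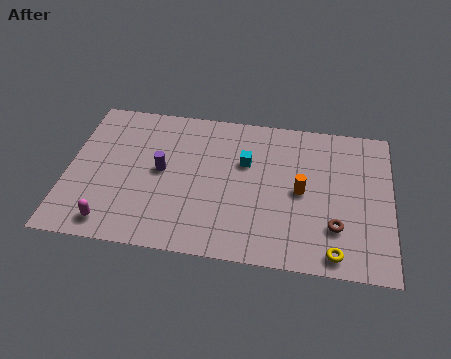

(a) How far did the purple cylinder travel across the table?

1.7

The purple cylinder was near (4.3, 3.0) before and (4.3, 4.7) after, so it travelled √(0.0² + 1.7²) ≈ 1.7 units.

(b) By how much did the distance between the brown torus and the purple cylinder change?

-1.0

Before: roughly 9.3 units apart; after: 8.3. That's 1.0 units closer together.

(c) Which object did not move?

the orange cylinder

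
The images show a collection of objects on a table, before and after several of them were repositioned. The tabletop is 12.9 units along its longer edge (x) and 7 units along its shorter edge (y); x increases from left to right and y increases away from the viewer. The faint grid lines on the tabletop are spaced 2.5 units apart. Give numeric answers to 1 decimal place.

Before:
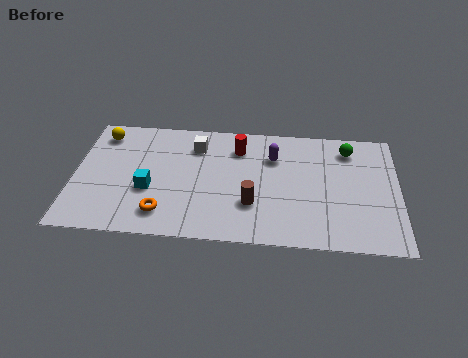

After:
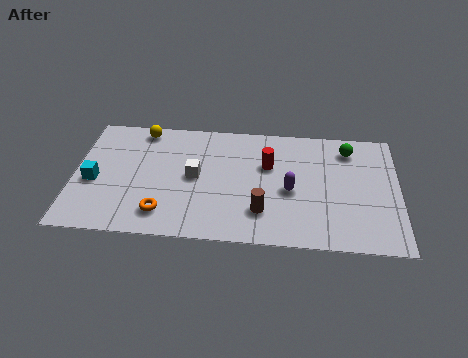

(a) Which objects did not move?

the orange torus and the green sphere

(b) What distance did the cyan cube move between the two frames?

2.2

From (3.0, 2.7) to (0.8, 3.0), the cyan cube covered √(2.2² + 0.3²) ≈ 2.2 units.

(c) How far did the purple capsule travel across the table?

2.0

The purple capsule moved from about (7.9, 5.0) to (8.6, 3.1), a distance of √(0.7² + 1.9²) ≈ 2.0.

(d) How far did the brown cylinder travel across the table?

0.6

From (7.1, 2.2) to (7.5, 1.8), the brown cylinder covered √(0.4² + 0.4²) ≈ 0.6 units.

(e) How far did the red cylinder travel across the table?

1.5

The red cylinder moved from about (6.5, 5.4) to (7.7, 4.5), a distance of √(1.2² + 0.9²) ≈ 1.5.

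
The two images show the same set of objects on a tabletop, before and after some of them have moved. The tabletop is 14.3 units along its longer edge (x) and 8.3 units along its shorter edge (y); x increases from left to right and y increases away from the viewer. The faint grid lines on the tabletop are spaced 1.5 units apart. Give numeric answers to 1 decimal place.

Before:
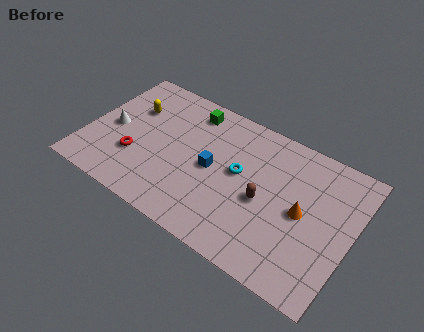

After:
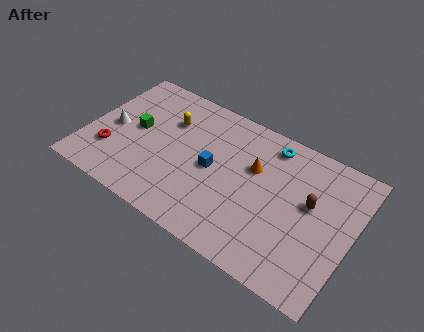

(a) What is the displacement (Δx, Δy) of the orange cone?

(-2.8, 1.2)

The orange cone was at about (11.7, 4.1) and moved to about (8.9, 5.3).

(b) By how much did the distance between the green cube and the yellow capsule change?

-1.2

They were about 3.3 units apart before and 2.1 after — 1.2 units closer together.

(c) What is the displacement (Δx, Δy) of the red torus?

(-1.3, -0.3)

The red torus was at about (2.8, 2.7) and moved to about (1.5, 2.4).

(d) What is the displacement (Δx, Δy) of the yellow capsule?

(2.0, 0.2)

From the two frames, the yellow capsule sits at roughly (2.1, 5.6) before and (4.1, 5.8) after.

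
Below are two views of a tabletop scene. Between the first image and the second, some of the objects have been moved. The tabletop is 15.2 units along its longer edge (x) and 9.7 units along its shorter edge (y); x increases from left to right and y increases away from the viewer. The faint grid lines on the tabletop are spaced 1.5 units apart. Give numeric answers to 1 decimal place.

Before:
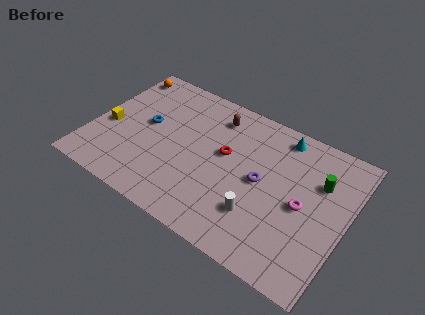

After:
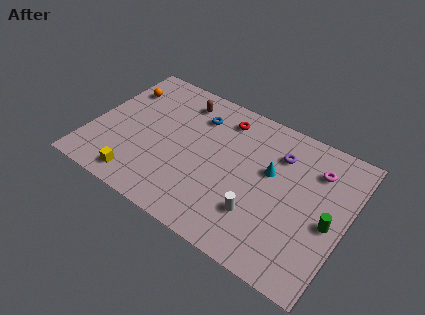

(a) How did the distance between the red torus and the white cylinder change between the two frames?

+2.3

The distance was about 3.8 in the first image and 6.1 in the second, so they moved 2.3 units further apart.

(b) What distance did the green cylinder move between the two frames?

2.5

The green cylinder moved from about (13.4, 6.6) to (14.3, 4.3), a distance of √(0.9² + 2.3²) ≈ 2.5.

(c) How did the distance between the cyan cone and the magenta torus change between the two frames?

-1.4

Before: roughly 4.3 units apart; after: 2.9. That's 1.4 units closer together.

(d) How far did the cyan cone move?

2.7

The cyan cone was near (10.8, 8.5) before and (10.6, 5.8) after, so it travelled √(0.2² + 2.7²) ≈ 2.7 units.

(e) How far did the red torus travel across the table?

2.5

The red torus moved from about (7.9, 5.6) to (7.4, 8.0), a distance of √(0.5² + 2.4²) ≈ 2.5.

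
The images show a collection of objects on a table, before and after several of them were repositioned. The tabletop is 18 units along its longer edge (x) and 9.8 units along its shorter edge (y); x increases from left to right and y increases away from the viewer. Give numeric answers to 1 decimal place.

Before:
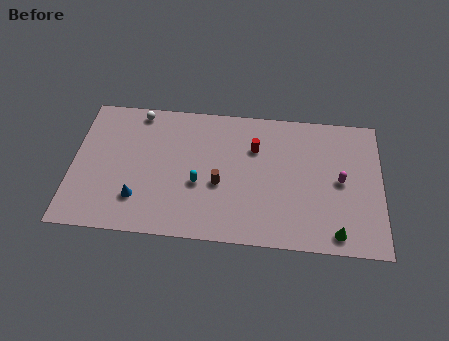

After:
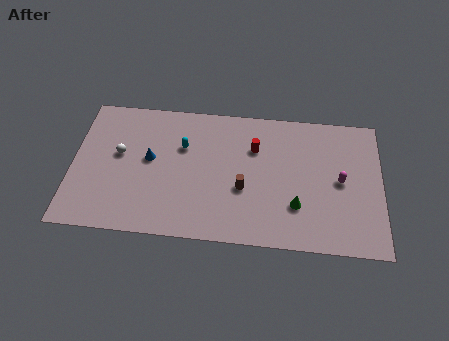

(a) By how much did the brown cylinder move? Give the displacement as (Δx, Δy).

(1.4, -0.2)

From the two frames, the brown cylinder sits at roughly (8.6, 4.0) before and (10.0, 3.8) after.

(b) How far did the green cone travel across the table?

2.9

The green cone was near (15.4, 1.2) before and (13.1, 2.9) after, so it travelled √(2.3² + 1.7²) ≈ 2.9 units.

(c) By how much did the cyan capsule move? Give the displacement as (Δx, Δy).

(-1.0, 2.6)

The cyan capsule was at about (7.4, 3.9) and moved to about (6.4, 6.5).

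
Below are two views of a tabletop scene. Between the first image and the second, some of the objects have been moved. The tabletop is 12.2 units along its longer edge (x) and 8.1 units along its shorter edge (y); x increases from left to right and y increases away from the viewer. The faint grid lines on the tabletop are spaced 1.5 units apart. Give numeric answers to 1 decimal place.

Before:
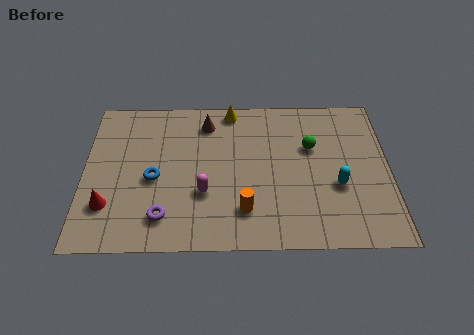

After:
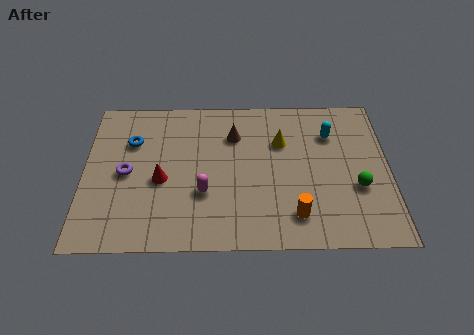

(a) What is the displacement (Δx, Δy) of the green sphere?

(1.8, -2.2)

The green sphere was at about (9.1, 5.2) and moved to about (10.9, 3.0).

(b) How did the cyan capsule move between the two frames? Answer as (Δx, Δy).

(-0.2, 2.8)

From the two frames, the cyan capsule sits at roughly (10.1, 3.1) before and (9.9, 5.9) after.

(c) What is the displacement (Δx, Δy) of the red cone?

(2.1, 1.3)

The red cone started near (1.0, 2.2) and ended near (3.1, 3.5).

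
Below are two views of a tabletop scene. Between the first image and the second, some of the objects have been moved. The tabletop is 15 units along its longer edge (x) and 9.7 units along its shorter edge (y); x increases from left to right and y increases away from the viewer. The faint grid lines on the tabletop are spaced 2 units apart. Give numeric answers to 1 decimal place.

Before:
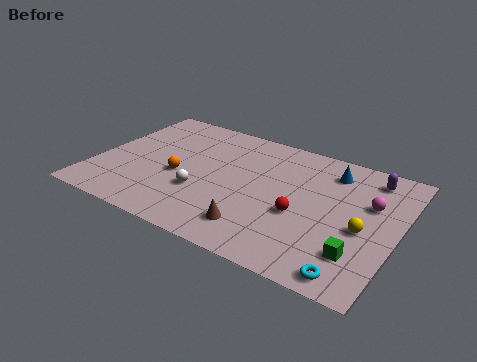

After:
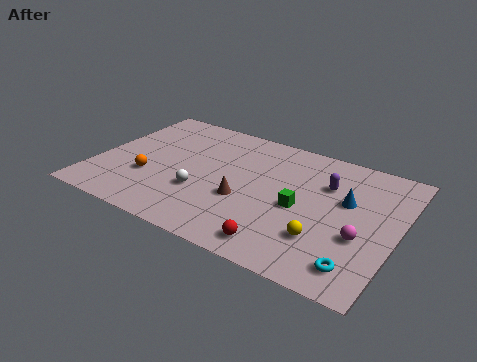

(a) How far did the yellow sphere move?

2.3

The yellow sphere was near (13.4, 4.2) before and (11.7, 2.7) after, so it travelled √(1.7² + 1.5²) ≈ 2.3 units.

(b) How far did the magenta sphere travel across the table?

2.6

From (13.5, 6.2) to (13.4, 3.6), the magenta sphere covered √(0.1² + 2.6²) ≈ 2.6 units.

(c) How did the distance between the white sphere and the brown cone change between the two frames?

-1.2

They were about 3.3 units apart before and 2.1 after — 1.2 units closer together.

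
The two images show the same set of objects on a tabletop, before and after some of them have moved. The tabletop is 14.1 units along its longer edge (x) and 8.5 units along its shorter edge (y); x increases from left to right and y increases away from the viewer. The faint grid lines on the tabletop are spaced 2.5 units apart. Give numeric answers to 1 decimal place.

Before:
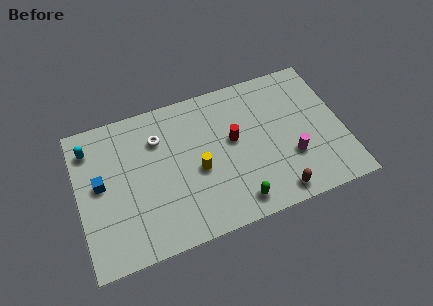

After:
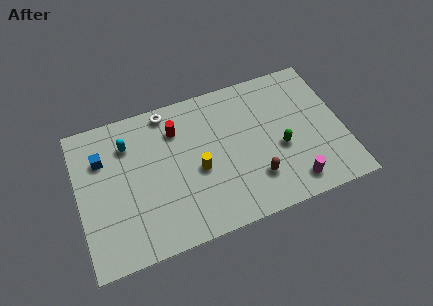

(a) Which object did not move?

the yellow cylinder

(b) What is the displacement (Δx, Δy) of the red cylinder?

(-2.9, 1.6)

The red cylinder was at about (8.3, 4.8) and moved to about (5.4, 6.4).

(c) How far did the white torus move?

1.5

From (4.4, 6.2) to (5.0, 7.6), the white torus covered √(0.6² + 1.4²) ≈ 1.5 units.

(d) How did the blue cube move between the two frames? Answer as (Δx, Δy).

(0.2, 1.4)

The blue cube started near (1.2, 4.6) and ended near (1.4, 6.0).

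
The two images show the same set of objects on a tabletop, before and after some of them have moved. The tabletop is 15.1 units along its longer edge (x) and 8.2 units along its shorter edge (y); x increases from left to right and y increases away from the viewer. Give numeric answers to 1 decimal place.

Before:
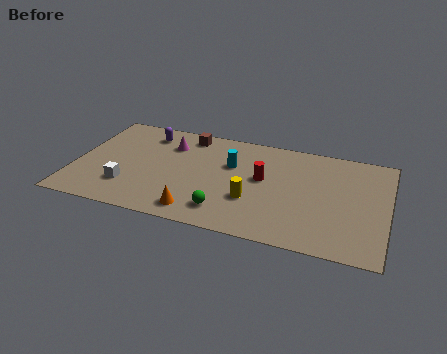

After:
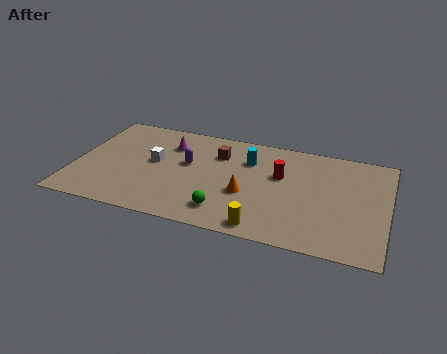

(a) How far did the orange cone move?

3.0

From (6.2, 1.2) to (8.4, 3.2), the orange cone covered √(2.2² + 2.0²) ≈ 3.0 units.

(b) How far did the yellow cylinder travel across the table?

2.0

The yellow cylinder moved from about (8.7, 2.8) to (9.4, 0.9), a distance of √(0.7² + 1.9²) ≈ 2.0.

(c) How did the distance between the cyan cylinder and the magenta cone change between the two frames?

+0.7

Before: roughly 3.2 units apart; after: 3.9. That's 0.7 units further apart.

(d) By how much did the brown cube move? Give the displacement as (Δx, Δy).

(1.6, -1.1)

From the two frames, the brown cube sits at roughly (5.2, 7.1) before and (6.8, 6.0) after.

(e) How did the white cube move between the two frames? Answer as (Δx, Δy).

(1.1, 2.3)

The white cube started near (2.7, 2.2) and ended near (3.8, 4.5).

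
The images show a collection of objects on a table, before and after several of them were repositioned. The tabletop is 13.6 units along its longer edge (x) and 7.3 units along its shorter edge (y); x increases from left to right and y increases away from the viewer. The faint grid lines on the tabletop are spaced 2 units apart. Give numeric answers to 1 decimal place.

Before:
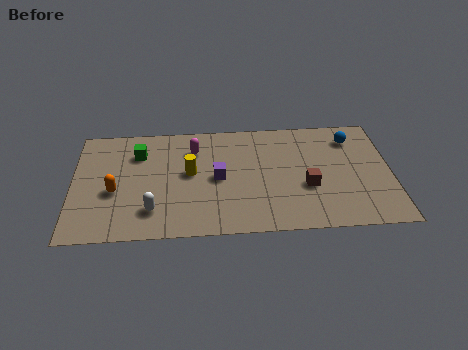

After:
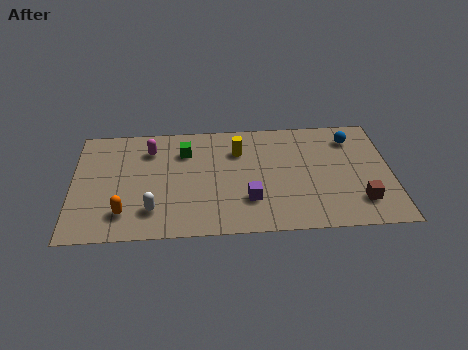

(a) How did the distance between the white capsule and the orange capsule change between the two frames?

-0.9

They were about 2.1 units apart before and 1.2 after — 0.9 units closer together.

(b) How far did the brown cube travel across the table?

2.5

The brown cube was near (10.0, 2.8) before and (12.2, 1.7) after, so it travelled √(2.2² + 1.1²) ≈ 2.5 units.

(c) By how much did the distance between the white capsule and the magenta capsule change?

-0.3

The distance was about 4.2 in the first image and 3.9 in the second, so they moved 0.3 units closer together.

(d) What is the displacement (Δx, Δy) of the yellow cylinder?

(2.1, 1.3)

The yellow cylinder was at about (5.0, 4.0) and moved to about (7.1, 5.3).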